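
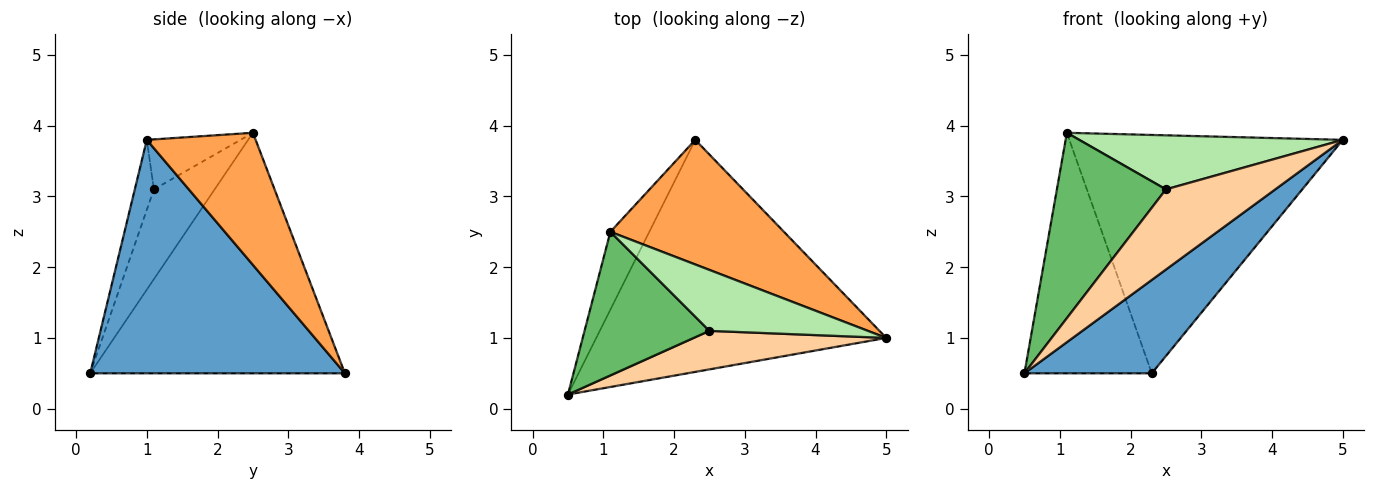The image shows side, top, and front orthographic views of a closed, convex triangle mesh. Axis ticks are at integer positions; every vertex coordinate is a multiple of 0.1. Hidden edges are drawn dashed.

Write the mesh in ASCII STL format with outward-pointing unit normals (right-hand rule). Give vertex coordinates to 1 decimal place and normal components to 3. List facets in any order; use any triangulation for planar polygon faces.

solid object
 facet normal 0.598 -0.299 -0.743
  outer loop
   vertex 2.3 3.8 0.5
   vertex 5.0 1.0 3.8
   vertex 0.5 0.2 0.5
  endloop
 endfacet
 facet normal -0.885 0.443 -0.143
  outer loop
   vertex 1.1 2.5 3.9
   vertex 2.3 3.8 0.5
   vertex 0.5 0.2 0.5
  endloop
 endfacet
 facet normal 0.333 0.836 0.437
  outer loop
   vertex 1.1 2.5 3.9
   vertex 5.0 1.0 3.8
   vertex 2.3 3.8 0.5
  endloop
 endfacet
 facet normal -0.155 -0.890 0.428
  outer loop
   vertex 2.5 1.1 3.1
   vertex 0.5 0.2 0.5
   vertex 5.0 1.0 3.8
  endloop
 endfacet
 facet normal -0.403 -0.723 0.561
  outer loop
   vertex 2.5 1.1 3.1
   vertex 1.1 2.5 3.9
   vertex 0.5 0.2 0.5
  endloop
 endfacet
 facet normal -0.230 -0.646 0.728
  outer loop
   vertex 2.5 1.1 3.1
   vertex 5.0 1.0 3.8
   vertex 1.1 2.5 3.9
  endloop
 endfacet
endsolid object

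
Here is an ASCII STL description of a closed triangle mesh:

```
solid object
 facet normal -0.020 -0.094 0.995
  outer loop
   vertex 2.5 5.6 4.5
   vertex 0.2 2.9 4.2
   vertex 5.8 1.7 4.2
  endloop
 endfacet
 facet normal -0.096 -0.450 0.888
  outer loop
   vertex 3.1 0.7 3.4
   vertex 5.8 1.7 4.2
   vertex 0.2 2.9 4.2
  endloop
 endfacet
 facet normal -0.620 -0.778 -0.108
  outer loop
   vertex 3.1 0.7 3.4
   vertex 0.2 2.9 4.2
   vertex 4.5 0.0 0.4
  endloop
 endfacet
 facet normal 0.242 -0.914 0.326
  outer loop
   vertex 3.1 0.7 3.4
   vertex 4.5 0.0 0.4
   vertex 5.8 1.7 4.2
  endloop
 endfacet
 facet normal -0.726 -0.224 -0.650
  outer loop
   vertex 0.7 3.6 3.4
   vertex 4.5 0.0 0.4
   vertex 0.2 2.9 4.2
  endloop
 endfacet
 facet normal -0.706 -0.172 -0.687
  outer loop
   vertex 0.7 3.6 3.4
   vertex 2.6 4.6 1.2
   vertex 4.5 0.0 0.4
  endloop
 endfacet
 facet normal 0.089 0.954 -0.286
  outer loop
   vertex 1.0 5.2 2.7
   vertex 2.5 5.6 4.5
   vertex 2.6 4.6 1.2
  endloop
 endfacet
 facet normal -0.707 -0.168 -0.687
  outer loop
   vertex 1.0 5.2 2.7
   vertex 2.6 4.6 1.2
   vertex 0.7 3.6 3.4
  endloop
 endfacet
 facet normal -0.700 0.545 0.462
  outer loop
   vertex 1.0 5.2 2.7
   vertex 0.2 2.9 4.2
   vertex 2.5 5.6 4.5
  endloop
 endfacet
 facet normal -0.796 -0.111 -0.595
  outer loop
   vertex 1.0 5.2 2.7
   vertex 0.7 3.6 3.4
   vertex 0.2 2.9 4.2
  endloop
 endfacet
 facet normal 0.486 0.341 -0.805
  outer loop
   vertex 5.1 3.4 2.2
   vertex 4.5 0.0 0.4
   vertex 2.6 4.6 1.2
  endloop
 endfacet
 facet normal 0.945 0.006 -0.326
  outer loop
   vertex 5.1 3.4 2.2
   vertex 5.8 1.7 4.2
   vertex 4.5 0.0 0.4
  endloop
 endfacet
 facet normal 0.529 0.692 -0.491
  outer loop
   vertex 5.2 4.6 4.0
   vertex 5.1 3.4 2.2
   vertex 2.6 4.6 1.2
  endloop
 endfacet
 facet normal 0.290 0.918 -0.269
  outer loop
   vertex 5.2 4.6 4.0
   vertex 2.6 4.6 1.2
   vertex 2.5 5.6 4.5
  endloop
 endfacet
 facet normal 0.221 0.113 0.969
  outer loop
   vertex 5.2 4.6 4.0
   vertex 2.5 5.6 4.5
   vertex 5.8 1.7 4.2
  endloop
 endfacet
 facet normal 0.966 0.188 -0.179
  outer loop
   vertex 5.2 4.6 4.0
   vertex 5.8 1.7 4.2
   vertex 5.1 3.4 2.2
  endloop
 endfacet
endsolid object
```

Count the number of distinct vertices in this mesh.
10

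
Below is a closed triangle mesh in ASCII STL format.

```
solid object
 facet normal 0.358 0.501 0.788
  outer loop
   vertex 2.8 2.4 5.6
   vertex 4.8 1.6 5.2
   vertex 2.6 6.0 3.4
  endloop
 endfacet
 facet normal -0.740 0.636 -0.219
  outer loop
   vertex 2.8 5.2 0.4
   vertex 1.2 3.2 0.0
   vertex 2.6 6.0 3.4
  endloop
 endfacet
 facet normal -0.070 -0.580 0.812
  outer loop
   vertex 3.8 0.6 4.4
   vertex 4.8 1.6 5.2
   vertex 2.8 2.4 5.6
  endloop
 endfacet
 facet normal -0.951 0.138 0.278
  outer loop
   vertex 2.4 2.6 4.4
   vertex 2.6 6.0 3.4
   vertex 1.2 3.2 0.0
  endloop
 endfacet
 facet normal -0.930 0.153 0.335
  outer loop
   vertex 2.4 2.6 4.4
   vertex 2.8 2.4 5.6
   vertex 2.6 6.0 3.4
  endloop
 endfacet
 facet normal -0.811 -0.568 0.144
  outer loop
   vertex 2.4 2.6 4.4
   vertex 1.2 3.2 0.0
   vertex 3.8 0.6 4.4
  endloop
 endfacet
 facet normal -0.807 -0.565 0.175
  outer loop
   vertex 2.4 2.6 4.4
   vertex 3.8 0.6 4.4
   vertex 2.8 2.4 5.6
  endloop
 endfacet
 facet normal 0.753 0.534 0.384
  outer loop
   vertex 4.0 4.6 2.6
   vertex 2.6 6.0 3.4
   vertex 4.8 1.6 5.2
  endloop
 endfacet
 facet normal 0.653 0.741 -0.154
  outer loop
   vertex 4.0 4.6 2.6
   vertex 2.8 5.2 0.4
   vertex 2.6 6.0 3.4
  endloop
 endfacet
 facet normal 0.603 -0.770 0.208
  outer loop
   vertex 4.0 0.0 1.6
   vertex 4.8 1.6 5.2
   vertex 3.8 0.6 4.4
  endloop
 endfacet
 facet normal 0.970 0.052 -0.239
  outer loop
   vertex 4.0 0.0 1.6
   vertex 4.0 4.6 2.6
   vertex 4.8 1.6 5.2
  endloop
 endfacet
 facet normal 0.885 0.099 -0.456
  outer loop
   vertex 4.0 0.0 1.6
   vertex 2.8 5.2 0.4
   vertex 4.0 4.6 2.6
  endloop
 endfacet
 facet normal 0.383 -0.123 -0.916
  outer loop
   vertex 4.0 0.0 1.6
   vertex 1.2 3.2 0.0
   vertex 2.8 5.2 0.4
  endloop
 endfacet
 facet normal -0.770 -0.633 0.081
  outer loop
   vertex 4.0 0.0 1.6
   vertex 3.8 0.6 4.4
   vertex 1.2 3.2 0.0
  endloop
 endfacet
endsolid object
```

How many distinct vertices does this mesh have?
9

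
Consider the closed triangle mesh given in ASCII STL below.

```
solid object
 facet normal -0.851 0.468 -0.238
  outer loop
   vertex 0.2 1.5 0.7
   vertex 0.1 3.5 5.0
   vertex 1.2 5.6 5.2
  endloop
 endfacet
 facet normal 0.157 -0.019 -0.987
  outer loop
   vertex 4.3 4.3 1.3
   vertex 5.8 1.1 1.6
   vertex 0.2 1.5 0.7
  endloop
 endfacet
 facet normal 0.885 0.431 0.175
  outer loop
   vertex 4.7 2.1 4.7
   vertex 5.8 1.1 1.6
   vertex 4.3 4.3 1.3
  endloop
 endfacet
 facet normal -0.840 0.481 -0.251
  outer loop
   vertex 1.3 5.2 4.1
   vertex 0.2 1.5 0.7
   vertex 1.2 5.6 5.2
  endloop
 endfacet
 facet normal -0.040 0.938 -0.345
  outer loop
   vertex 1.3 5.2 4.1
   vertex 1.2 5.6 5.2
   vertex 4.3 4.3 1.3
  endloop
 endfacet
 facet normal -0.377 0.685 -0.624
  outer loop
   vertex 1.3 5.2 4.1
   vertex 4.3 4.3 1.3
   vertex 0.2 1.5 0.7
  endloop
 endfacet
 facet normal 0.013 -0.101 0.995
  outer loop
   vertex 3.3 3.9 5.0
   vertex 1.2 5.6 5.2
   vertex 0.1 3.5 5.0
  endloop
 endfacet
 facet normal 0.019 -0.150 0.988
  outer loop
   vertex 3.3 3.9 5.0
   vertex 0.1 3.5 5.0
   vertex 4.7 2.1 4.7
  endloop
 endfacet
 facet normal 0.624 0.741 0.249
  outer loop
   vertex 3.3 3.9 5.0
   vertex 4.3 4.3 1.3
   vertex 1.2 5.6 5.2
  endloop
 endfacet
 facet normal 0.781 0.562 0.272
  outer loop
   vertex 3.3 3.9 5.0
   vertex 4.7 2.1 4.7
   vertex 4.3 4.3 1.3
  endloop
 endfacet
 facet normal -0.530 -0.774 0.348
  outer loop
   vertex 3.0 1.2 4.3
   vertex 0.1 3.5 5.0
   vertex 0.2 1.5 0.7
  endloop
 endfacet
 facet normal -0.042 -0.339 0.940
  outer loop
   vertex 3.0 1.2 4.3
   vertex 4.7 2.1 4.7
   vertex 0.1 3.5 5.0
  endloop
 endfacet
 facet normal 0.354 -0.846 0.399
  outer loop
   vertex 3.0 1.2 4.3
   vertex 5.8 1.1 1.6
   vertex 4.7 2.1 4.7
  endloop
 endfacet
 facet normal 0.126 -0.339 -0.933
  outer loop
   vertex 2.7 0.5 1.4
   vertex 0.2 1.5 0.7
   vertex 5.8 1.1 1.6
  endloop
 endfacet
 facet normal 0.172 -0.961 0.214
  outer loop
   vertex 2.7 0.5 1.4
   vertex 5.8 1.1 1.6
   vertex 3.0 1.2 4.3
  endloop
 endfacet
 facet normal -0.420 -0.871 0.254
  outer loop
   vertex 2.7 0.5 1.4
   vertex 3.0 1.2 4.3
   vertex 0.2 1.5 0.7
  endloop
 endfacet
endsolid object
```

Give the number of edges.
24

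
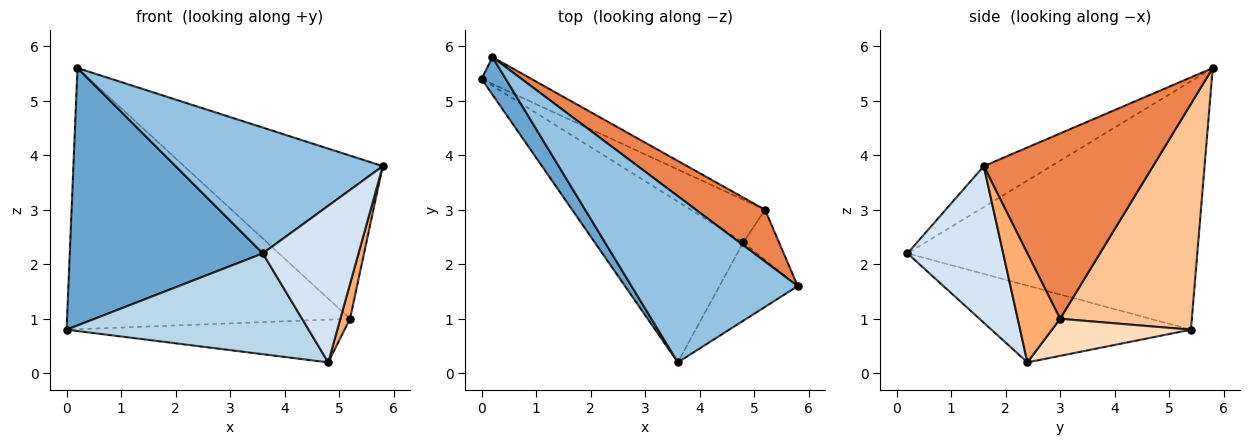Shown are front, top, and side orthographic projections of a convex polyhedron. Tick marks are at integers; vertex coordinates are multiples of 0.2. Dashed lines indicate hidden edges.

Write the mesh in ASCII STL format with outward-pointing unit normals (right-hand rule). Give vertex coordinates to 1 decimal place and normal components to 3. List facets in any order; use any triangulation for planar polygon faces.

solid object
 facet normal -0.830 -0.553 0.081
  outer loop
   vertex 0.2 5.8 5.6
   vertex 0.0 5.4 0.8
   vertex 3.6 0.2 2.2
  endloop
 endfacet
 facet normal -0.192 -0.592 0.783
  outer loop
   vertex 0.2 5.8 5.6
   vertex 3.6 0.2 2.2
   vertex 5.8 1.6 3.8
  endloop
 endfacet
 facet normal -0.401 -0.487 -0.776
  outer loop
   vertex 4.8 2.4 0.2
   vertex 3.6 0.2 2.2
   vertex 0.0 5.4 0.8
  endloop
 endfacet
 facet normal 0.667 -0.667 -0.333
  outer loop
   vertex 4.8 2.4 0.2
   vertex 5.8 1.6 3.8
   vertex 3.6 0.2 2.2
  endloop
 endfacet
 facet normal 0.630 0.740 0.235
  outer loop
   vertex 5.2 3.0 1.0
   vertex 0.2 5.8 5.6
   vertex 5.8 1.6 3.8
  endloop
 endfacet
 facet normal 0.928 -0.212 -0.305
  outer loop
   vertex 5.2 3.0 1.0
   vertex 5.8 1.6 3.8
   vertex 4.8 2.4 0.2
  endloop
 endfacet
 facet normal 0.420 0.903 -0.093
  outer loop
   vertex 5.2 3.0 1.0
   vertex 0.0 5.4 0.8
   vertex 0.2 5.8 5.6
  endloop
 endfacet
 facet normal 0.333 0.667 -0.667
  outer loop
   vertex 5.2 3.0 1.0
   vertex 4.8 2.4 0.2
   vertex 0.0 5.4 0.8
  endloop
 endfacet
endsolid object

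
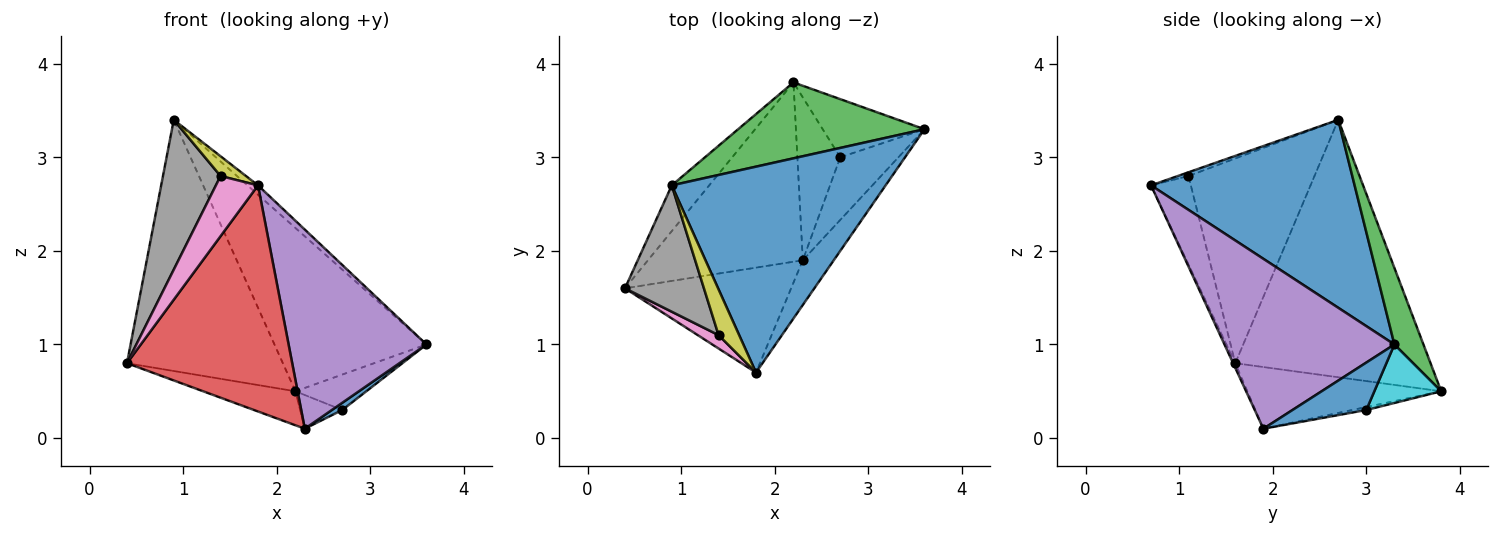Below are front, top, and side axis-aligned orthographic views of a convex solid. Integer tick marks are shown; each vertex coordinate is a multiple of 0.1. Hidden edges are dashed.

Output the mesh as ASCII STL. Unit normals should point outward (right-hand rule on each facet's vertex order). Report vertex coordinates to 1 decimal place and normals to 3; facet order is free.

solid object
 facet normal 0.660 0.034 0.751
  outer loop
   vertex 0.9 2.7 3.4
   vertex 1.8 0.7 2.7
   vertex 3.6 3.3 1.0
  endloop
 endfacet
 facet normal -0.776 0.620 -0.113
  outer loop
   vertex 2.2 3.8 0.5
   vertex 0.4 1.6 0.8
   vertex 0.9 2.7 3.4
  endloop
 endfacet
 facet normal 0.171 0.893 0.415
  outer loop
   vertex 2.2 3.8 0.5
   vertex 0.9 2.7 3.4
   vertex 3.6 3.3 1.0
  endloop
 endfacet
 facet normal -0.012 -0.907 -0.421
  outer loop
   vertex 2.3 1.9 0.1
   vertex 1.8 0.7 2.7
   vertex 0.4 1.6 0.8
  endloop
 endfacet
 facet normal 0.769 -0.624 -0.140
  outer loop
   vertex 2.3 1.9 0.1
   vertex 3.6 3.3 1.0
   vertex 1.8 0.7 2.7
  endloop
 endfacet
 facet normal -0.364 0.173 -0.915
  outer loop
   vertex 2.3 1.9 0.1
   vertex 0.4 1.6 0.8
   vertex 2.2 3.8 0.5
  endloop
 endfacet
 facet normal -0.678 -0.718 0.159
  outer loop
   vertex 1.4 1.1 2.8
   vertex 0.4 1.6 0.8
   vertex 1.8 0.7 2.7
  endloop
 endfacet
 facet normal -0.858 -0.392 0.331
  outer loop
   vertex 1.4 1.1 2.8
   vertex 0.9 2.7 3.4
   vertex 0.4 1.6 0.8
  endloop
 endfacet
 facet normal -0.165 -0.391 0.906
  outer loop
   vertex 1.4 1.1 2.8
   vertex 1.8 0.7 2.7
   vertex 0.9 2.7 3.4
  endloop
 endfacet
 facet normal 0.441 0.467 -0.767
  outer loop
   vertex 2.7 3.0 0.3
   vertex 2.2 3.8 0.5
   vertex 3.6 3.3 1.0
  endloop
 endfacet
 facet normal 0.630 -0.089 -0.772
  outer loop
   vertex 2.7 3.0 0.3
   vertex 3.6 3.3 1.0
   vertex 2.3 1.9 0.1
  endloop
 endfacet
 facet normal -0.067 0.202 -0.977
  outer loop
   vertex 2.7 3.0 0.3
   vertex 2.3 1.9 0.1
   vertex 2.2 3.8 0.5
  endloop
 endfacet
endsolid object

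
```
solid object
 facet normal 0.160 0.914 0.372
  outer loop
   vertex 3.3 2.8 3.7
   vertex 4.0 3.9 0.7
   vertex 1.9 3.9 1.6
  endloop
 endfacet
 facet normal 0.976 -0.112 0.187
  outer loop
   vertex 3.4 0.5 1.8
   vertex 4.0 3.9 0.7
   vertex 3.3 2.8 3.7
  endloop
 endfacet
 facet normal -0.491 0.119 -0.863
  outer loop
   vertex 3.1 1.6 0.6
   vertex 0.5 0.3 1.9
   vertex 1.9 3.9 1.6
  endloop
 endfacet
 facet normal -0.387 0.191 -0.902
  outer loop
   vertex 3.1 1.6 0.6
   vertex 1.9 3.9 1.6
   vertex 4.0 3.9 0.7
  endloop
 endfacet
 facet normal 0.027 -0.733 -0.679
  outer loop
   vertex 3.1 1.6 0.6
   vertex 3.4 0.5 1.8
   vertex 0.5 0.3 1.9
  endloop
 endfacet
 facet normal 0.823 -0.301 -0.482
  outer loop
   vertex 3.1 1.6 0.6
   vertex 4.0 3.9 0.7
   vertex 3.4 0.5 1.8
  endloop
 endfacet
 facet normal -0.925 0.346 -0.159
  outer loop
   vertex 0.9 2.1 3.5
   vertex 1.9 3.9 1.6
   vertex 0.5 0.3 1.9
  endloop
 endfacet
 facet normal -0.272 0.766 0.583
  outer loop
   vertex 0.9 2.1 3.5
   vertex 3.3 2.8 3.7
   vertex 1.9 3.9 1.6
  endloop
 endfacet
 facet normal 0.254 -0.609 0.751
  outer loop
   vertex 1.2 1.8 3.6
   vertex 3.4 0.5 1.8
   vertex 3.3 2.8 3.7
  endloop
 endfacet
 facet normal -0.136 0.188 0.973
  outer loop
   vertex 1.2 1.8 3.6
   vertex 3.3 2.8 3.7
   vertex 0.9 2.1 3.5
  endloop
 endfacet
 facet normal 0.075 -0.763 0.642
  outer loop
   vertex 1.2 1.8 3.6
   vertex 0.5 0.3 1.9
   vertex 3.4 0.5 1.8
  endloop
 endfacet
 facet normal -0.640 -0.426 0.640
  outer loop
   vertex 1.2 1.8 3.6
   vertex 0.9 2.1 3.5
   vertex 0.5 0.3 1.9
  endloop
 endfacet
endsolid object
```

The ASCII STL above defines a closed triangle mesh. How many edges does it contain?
18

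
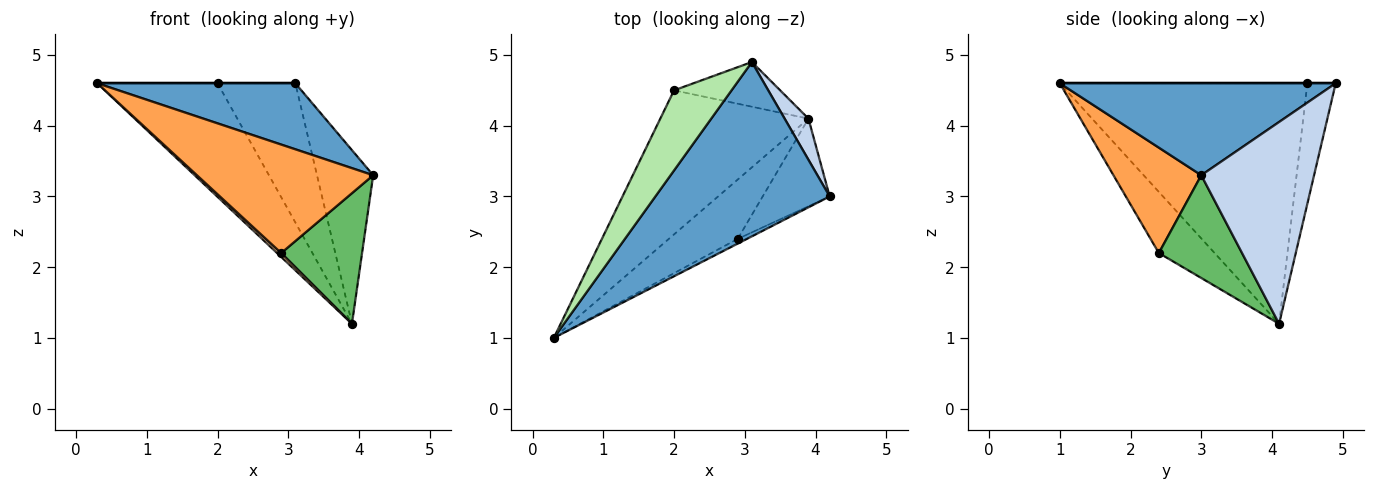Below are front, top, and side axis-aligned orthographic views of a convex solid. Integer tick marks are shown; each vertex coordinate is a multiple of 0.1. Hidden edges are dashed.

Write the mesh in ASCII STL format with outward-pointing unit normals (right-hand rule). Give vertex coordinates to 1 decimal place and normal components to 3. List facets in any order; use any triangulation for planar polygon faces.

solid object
 facet normal 0.442 -0.318 0.839
  outer loop
   vertex 3.1 4.9 4.6
   vertex 0.3 1.0 4.6
   vertex 4.2 3.0 3.3
  endloop
 endfacet
 facet normal 0.890 0.443 0.105
  outer loop
   vertex 3.9 4.1 1.2
   vertex 3.1 4.9 4.6
   vertex 4.2 3.0 3.3
  endloop
 endfacet
 facet normal 0.446 -0.894 -0.039
  outer loop
   vertex 2.9 2.4 2.2
   vertex 4.2 3.0 3.3
   vertex 0.3 1.0 4.6
  endloop
 endfacet
 facet normal -0.663 -0.049 -0.747
  outer loop
   vertex 2.9 2.4 2.2
   vertex 0.3 1.0 4.6
   vertex 3.9 4.1 1.2
  endloop
 endfacet
 facet normal 0.650 -0.631 -0.423
  outer loop
   vertex 2.9 2.4 2.2
   vertex 3.9 4.1 1.2
   vertex 4.2 3.0 3.3
  endloop
 endfacet
 facet normal 0.000 0.000 1.000
  outer loop
   vertex 2.0 4.5 4.6
   vertex 0.3 1.0 4.6
   vertex 3.1 4.9 4.6
  endloop
 endfacet
 facet normal -0.787 0.382 -0.485
  outer loop
   vertex 2.0 4.5 4.6
   vertex 3.9 4.1 1.2
   vertex 0.3 1.0 4.6
  endloop
 endfacet
 facet normal -0.327 0.900 -0.289
  outer loop
   vertex 2.0 4.5 4.6
   vertex 3.1 4.9 4.6
   vertex 3.9 4.1 1.2
  endloop
 endfacet
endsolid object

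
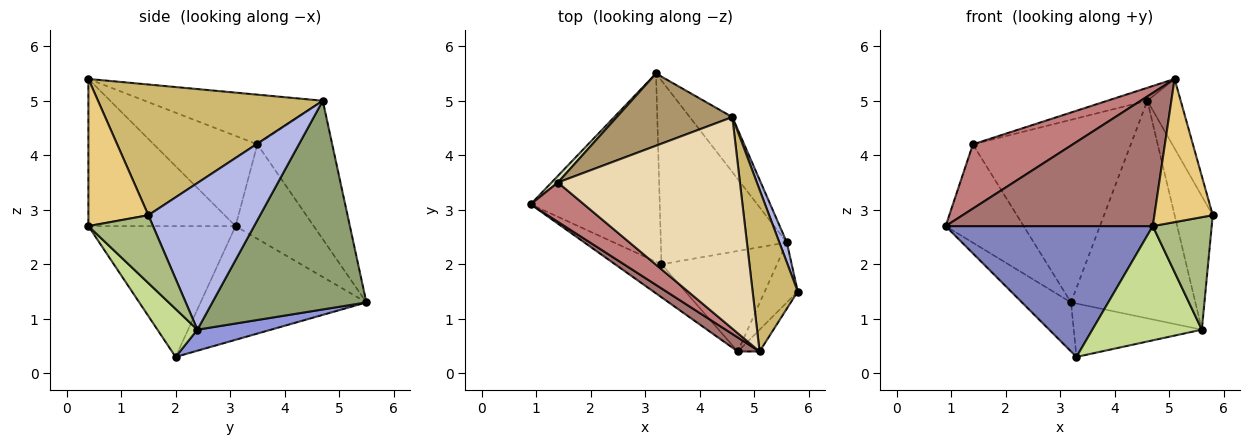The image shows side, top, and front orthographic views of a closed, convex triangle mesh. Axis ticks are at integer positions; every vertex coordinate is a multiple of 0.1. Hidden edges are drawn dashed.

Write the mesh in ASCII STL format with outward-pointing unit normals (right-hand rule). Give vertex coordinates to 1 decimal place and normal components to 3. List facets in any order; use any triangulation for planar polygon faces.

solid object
 facet normal -0.649 0.192 -0.737
  outer loop
   vertex 3.3 2.0 0.3
   vertex 0.9 3.1 2.7
   vertex 3.2 5.5 1.3
  endloop
 endfacet
 facet normal -0.567 -0.798 -0.201
  outer loop
   vertex 4.7 0.4 2.7
   vertex 0.9 3.1 2.7
   vertex 3.3 2.0 0.3
  endloop
 endfacet
 facet normal 0.158 0.275 -0.948
  outer loop
   vertex 5.6 2.4 0.8
   vertex 3.3 2.0 0.3
   vertex 3.2 5.5 1.3
  endloop
 endfacet
 facet normal 0.945 0.323 0.048
  outer loop
   vertex 5.6 2.4 0.8
   vertex 4.6 4.7 5.0
   vertex 5.8 1.5 2.9
  endloop
 endfacet
 facet normal 0.769 0.620 -0.157
  outer loop
   vertex 5.6 2.4 0.8
   vertex 3.2 5.5 1.3
   vertex 4.6 4.7 5.0
  endloop
 endfacet
 facet normal 0.696 -0.634 -0.338
  outer loop
   vertex 5.6 2.4 0.8
   vertex 5.8 1.5 2.9
   vertex 4.7 0.4 2.7
  endloop
 endfacet
 facet normal 0.264 -0.724 -0.637
  outer loop
   vertex 5.6 2.4 0.8
   vertex 4.7 0.4 2.7
   vertex 3.3 2.0 0.3
  endloop
 endfacet
 facet normal -0.707 0.705 0.048
  outer loop
   vertex 1.4 3.5 4.2
   vertex 3.2 5.5 1.3
   vertex 0.9 3.1 2.7
  endloop
 endfacet
 facet normal -0.403 0.851 0.337
  outer loop
   vertex 1.4 3.5 4.2
   vertex 4.6 4.7 5.0
   vertex 3.2 5.5 1.3
  endloop
 endfacet
 facet normal 0.936 0.139 0.323
  outer loop
   vertex 5.1 0.4 5.4
   vertex 5.8 1.5 2.9
   vertex 4.6 4.7 5.0
  endloop
 endfacet
 facet normal 0.713 -0.693 -0.106
  outer loop
   vertex 5.1 0.4 5.4
   vertex 4.7 0.4 2.7
   vertex 5.8 1.5 2.9
  endloop
 endfacet
 facet normal -0.263 0.059 0.963
  outer loop
   vertex 5.1 0.4 5.4
   vertex 4.6 4.7 5.0
   vertex 1.4 3.5 4.2
  endloop
 endfacet
 facet normal -0.577 -0.812 0.085
  outer loop
   vertex 5.1 0.4 5.4
   vertex 0.9 3.1 2.7
   vertex 4.7 0.4 2.7
  endloop
 endfacet
 facet normal -0.662 -0.639 0.391
  outer loop
   vertex 5.1 0.4 5.4
   vertex 1.4 3.5 4.2
   vertex 0.9 3.1 2.7
  endloop
 endfacet
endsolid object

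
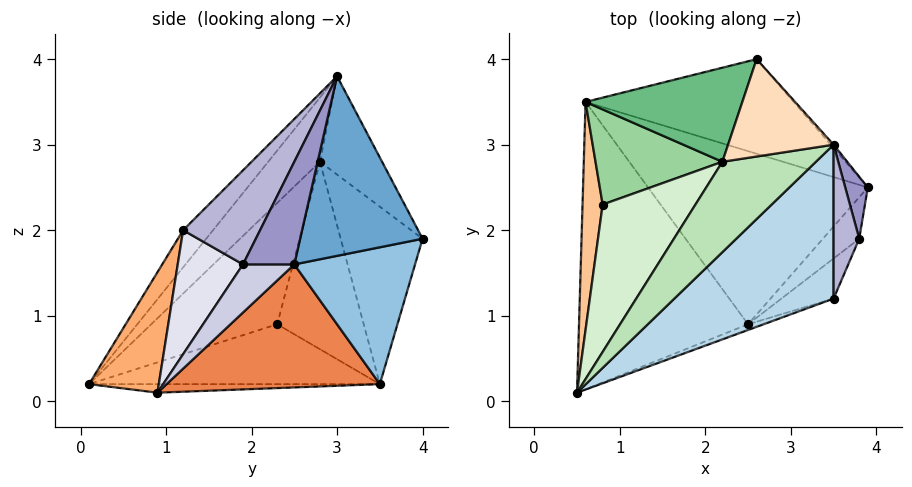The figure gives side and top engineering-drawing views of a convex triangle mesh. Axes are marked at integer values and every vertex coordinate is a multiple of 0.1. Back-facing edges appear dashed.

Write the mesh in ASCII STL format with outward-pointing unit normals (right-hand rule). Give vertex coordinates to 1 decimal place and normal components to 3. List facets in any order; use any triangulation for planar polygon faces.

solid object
 facet normal 0.754 0.656 -0.012
  outer loop
   vertex 3.5 3.0 3.8
   vertex 3.9 2.5 1.6
   vertex 2.6 4.0 1.9
  endloop
 endfacet
 facet normal 0.462 0.541 -0.703
  outer loop
   vertex 0.6 3.5 0.2
   vertex 2.6 4.0 1.9
   vertex 3.9 2.5 1.6
  endloop
 endfacet
 facet normal -0.163 -0.698 0.698
  outer loop
   vertex 3.5 1.2 2.0
   vertex 3.5 3.0 3.8
   vertex 0.5 0.1 0.2
  endloop
 endfacet
 facet normal -0.051 0.001 -0.999
  outer loop
   vertex 2.5 0.9 0.1
   vertex 0.5 0.1 0.2
   vertex 0.6 3.5 0.2
  endloop
 endfacet
 facet normal 0.455 0.364 -0.813
  outer loop
   vertex 2.5 0.9 0.1
   vertex 0.6 3.5 0.2
   vertex 3.9 2.5 1.6
  endloop
 endfacet
 facet normal 0.369 -0.928 -0.048
  outer loop
   vertex 2.5 0.9 0.1
   vertex 3.5 1.2 2.0
   vertex 0.5 0.1 0.2
  endloop
 endfacet
 facet normal -0.948 0.028 0.318
  outer loop
   vertex 0.8 2.3 0.9
   vertex 0.6 3.5 0.2
   vertex 0.5 0.1 0.2
  endloop
 endfacet
 facet normal -0.539 0.613 0.578
  outer loop
   vertex 2.2 2.8 2.8
   vertex 3.5 3.0 3.8
   vertex 2.6 4.0 1.9
  endloop
 endfacet
 facet normal -0.601 0.598 0.531
  outer loop
   vertex 2.2 2.8 2.8
   vertex 2.6 4.0 1.9
   vertex 0.6 3.5 0.2
  endloop
 endfacet
 facet normal -0.814 0.186 0.551
  outer loop
   vertex 2.2 2.8 2.8
   vertex 0.6 3.5 0.2
   vertex 0.8 2.3 0.9
  endloop
 endfacet
 facet normal -0.519 -0.400 0.755
  outer loop
   vertex 2.2 2.8 2.8
   vertex 0.5 0.1 0.2
   vertex 3.5 3.0 3.8
  endloop
 endfacet
 facet normal -0.791 -0.085 0.605
  outer loop
   vertex 2.2 2.8 2.8
   vertex 0.8 2.3 0.9
   vertex 0.5 0.1 0.2
  endloop
 endfacet
 facet normal 0.964 -0.161 0.212
  outer loop
   vertex 3.8 1.9 1.6
   vertex 3.9 2.5 1.6
   vertex 3.5 3.0 3.8
  endloop
 endfacet
 facet normal 0.933 -0.254 0.254
  outer loop
   vertex 3.8 1.9 1.6
   vertex 3.5 3.0 3.8
   vertex 3.5 1.2 2.0
  endloop
 endfacet
 facet normal 0.791 -0.132 -0.598
  outer loop
   vertex 3.8 1.9 1.6
   vertex 2.5 0.9 0.1
   vertex 3.9 2.5 1.6
  endloop
 endfacet
 facet normal 0.785 -0.525 -0.330
  outer loop
   vertex 3.8 1.9 1.6
   vertex 3.5 1.2 2.0
   vertex 2.5 0.9 0.1
  endloop
 endfacet
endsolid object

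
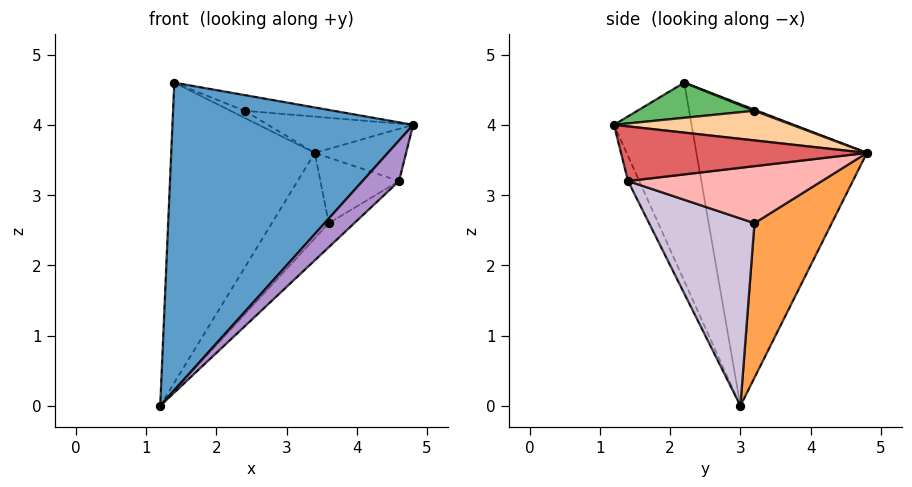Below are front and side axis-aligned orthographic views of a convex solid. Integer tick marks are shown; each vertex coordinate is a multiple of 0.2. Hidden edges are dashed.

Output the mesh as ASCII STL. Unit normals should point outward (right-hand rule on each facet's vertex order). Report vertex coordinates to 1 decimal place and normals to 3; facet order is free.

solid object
 facet normal -0.303 -0.941 -0.150
  outer loop
   vertex 1.4 2.2 4.6
   vertex 1.2 3.0 0.0
   vertex 4.8 1.2 4.0
  endloop
 endfacet
 facet normal -0.757 0.638 0.144
  outer loop
   vertex 1.4 2.2 4.6
   vertex 3.4 4.8 3.6
   vertex 1.2 3.0 0.0
  endloop
 endfacet
 facet normal 0.632 0.466 -0.619
  outer loop
   vertex 3.6 3.2 2.6
   vertex 1.2 3.0 0.0
   vertex 3.4 4.8 3.6
  endloop
 endfacet
 facet normal 0.247 0.201 0.948
  outer loop
   vertex 2.4 3.2 4.2
   vertex 4.8 1.2 4.0
   vertex 3.4 4.8 3.6
  endloop
 endfacet
 facet normal 0.219 0.166 0.962
  outer loop
   vertex 2.4 3.2 4.2
   vertex 1.4 2.2 4.6
   vertex 4.8 1.2 4.0
  endloop
 endfacet
 facet normal 0.063 0.316 0.947
  outer loop
   vertex 2.4 3.2 4.2
   vertex 3.4 4.8 3.6
   vertex 1.4 2.2 4.6
  endloop
 endfacet
 facet normal 0.927 0.344 -0.146
  outer loop
   vertex 4.6 1.4 3.2
   vertex 3.4 4.8 3.6
   vertex 4.8 1.2 4.0
  endloop
 endfacet
 facet normal 0.855 0.347 -0.384
  outer loop
   vertex 4.6 1.4 3.2
   vertex 3.6 3.2 2.6
   vertex 3.4 4.8 3.6
  endloop
 endfacet
 facet normal -0.290 -0.943 -0.163
  outer loop
   vertex 4.6 1.4 3.2
   vertex 4.8 1.2 4.0
   vertex 1.2 3.0 0.0
  endloop
 endfacet
 facet normal 0.717 0.173 -0.675
  outer loop
   vertex 4.6 1.4 3.2
   vertex 1.2 3.0 0.0
   vertex 3.6 3.2 2.6
  endloop
 endfacet
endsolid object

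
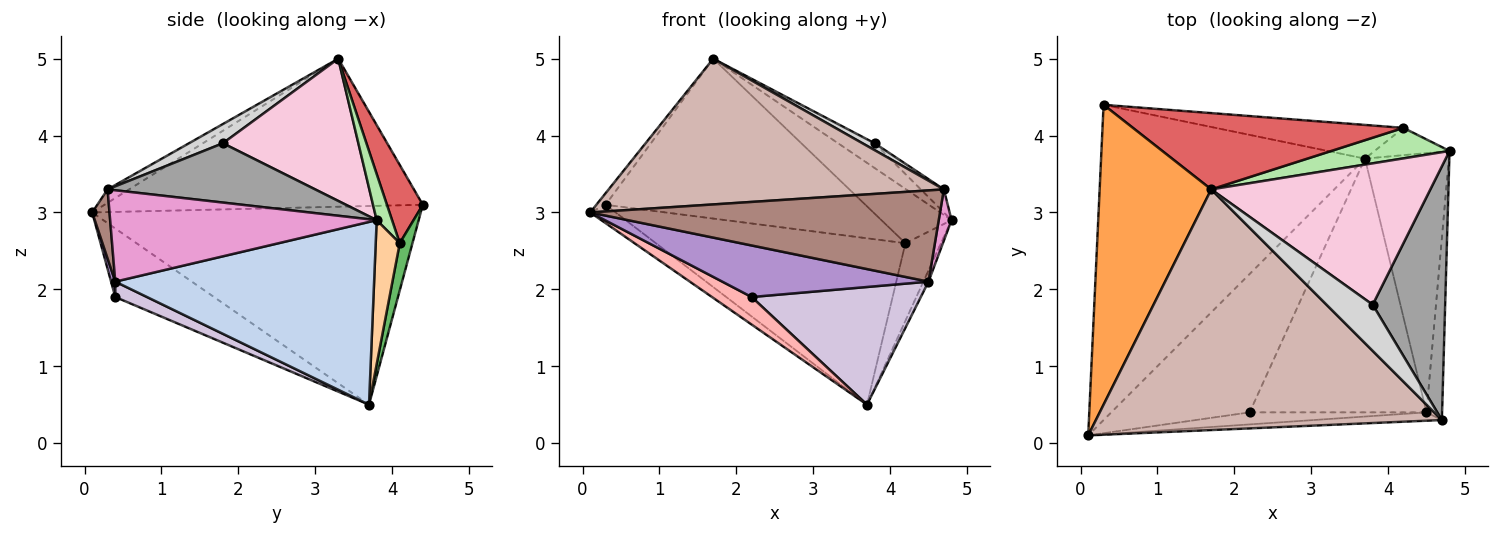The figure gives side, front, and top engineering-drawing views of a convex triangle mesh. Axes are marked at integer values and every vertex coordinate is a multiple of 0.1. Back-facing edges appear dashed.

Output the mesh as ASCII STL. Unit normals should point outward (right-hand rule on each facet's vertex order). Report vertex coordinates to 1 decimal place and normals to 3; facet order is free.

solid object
 facet normal -0.601 0.047 -0.798
  outer loop
   vertex 3.7 3.7 0.5
   vertex 0.1 0.1 3.0
   vertex 0.3 4.4 3.1
  endloop
 endfacet
 facet normal 0.909 0.018 -0.417
  outer loop
   vertex 4.5 0.4 2.1
   vertex 3.7 3.7 0.5
   vertex 4.8 3.8 2.9
  endloop
 endfacet
 facet normal -0.798 0.023 0.602
  outer loop
   vertex 1.7 3.3 5.0
   vertex 0.3 4.4 3.1
   vertex 0.1 0.1 3.0
  endloop
 endfacet
 facet normal 0.538 0.796 -0.280
  outer loop
   vertex 4.2 4.1 2.6
   vertex 4.8 3.8 2.9
   vertex 3.7 3.7 0.5
  endloop
 endfacet
 facet normal 0.050 0.979 -0.198
  outer loop
   vertex 4.2 4.1 2.6
   vertex 3.7 3.7 0.5
   vertex 0.3 4.4 3.1
  endloop
 endfacet
 facet normal 0.188 0.856 0.481
  outer loop
   vertex 4.2 4.1 2.6
   vertex 1.7 3.3 5.0
   vertex 4.8 3.8 2.9
  endloop
 endfacet
 facet normal 0.124 0.896 0.427
  outer loop
   vertex 4.2 4.1 2.6
   vertex 0.3 4.4 3.1
   vertex 1.7 3.3 5.0
  endloop
 endfacet
 facet normal -0.437 -0.176 -0.882
  outer loop
   vertex 2.2 0.4 1.9
   vertex 0.1 0.1 3.0
   vertex 3.7 3.7 0.5
  endloop
 endfacet
 facet normal 0.020 -0.974 -0.228
  outer loop
   vertex 2.2 0.4 1.9
   vertex 4.5 0.4 2.1
   vertex 0.1 0.1 3.0
  endloop
 endfacet
 facet normal 0.079 -0.419 -0.904
  outer loop
   vertex 2.2 0.4 1.9
   vertex 3.7 3.7 0.5
   vertex 4.5 0.4 2.1
  endloop
 endfacet
 facet normal 0.049 -0.995 -0.091
  outer loop
   vertex 4.7 0.3 3.3
   vertex 0.1 0.1 3.0
   vertex 4.5 0.4 2.1
  endloop
 endfacet
 facet normal -0.033 -0.518 0.855
  outer loop
   vertex 4.7 0.3 3.3
   vertex 1.7 3.3 5.0
   vertex 0.1 0.1 3.0
  endloop
 endfacet
 facet normal 0.985 -0.047 -0.168
  outer loop
   vertex 4.7 0.3 3.3
   vertex 4.5 0.4 2.1
   vertex 4.8 3.8 2.9
  endloop
 endfacet
 facet normal 0.539 0.146 0.830
  outer loop
   vertex 3.8 1.8 3.9
   vertex 4.8 3.8 2.9
   vertex 1.7 3.3 5.0
  endloop
 endfacet
 facet normal 0.632 0.070 0.772
  outer loop
   vertex 3.8 1.8 3.9
   vertex 4.7 0.3 3.3
   vertex 4.8 3.8 2.9
  endloop
 endfacet
 facet normal 0.381 -0.137 0.914
  outer loop
   vertex 3.8 1.8 3.9
   vertex 1.7 3.3 5.0
   vertex 4.7 0.3 3.3
  endloop
 endfacet
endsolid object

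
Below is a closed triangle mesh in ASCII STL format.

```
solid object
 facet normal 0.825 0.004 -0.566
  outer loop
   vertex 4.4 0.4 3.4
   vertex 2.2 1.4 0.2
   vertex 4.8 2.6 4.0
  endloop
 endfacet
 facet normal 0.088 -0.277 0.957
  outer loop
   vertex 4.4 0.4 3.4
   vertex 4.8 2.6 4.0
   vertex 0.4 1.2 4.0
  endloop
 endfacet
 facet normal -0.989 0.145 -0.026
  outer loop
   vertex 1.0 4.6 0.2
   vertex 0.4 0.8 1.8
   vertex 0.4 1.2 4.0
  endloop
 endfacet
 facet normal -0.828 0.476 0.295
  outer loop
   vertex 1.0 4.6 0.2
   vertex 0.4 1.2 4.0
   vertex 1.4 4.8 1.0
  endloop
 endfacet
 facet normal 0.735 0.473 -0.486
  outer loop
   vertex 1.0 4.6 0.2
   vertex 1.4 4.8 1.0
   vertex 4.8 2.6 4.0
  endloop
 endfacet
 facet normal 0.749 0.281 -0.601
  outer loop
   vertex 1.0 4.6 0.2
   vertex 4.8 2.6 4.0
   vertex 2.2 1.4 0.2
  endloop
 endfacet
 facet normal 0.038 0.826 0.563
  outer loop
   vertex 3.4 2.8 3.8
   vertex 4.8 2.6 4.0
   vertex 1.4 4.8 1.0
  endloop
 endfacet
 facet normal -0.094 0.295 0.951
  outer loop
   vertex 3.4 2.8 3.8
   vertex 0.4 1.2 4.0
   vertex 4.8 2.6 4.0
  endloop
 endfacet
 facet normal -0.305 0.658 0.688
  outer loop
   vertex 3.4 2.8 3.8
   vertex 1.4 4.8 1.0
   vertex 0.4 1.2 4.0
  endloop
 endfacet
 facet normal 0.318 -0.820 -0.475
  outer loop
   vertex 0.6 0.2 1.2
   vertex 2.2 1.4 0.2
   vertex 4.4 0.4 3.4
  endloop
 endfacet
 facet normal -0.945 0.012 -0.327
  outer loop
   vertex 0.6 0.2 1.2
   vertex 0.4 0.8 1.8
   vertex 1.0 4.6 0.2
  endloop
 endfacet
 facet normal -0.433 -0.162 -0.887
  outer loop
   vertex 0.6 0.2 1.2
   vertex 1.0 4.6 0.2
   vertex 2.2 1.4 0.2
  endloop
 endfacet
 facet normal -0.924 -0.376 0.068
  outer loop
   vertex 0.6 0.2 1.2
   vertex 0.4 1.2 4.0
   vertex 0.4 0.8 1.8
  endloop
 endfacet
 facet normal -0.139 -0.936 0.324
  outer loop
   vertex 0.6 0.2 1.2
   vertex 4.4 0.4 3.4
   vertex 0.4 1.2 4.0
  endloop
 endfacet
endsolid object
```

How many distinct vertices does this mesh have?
9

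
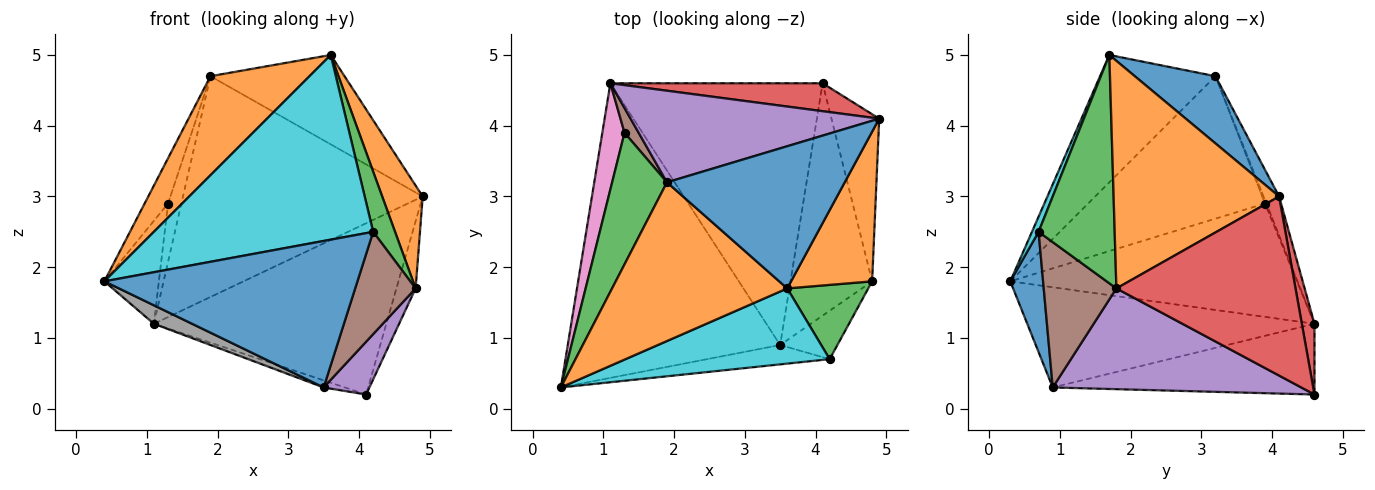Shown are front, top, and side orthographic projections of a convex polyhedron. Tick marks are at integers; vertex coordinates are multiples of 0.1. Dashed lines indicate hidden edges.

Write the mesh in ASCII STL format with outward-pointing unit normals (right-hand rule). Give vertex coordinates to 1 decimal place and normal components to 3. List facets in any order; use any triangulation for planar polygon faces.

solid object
 facet normal 0.305 0.507 0.806
  outer loop
   vertex 1.9 3.2 4.7
   vertex 3.6 1.7 5.0
   vertex 4.9 4.1 3.0
  endloop
 endfacet
 facet normal -0.525 -0.451 0.722
  outer loop
   vertex 1.9 3.2 4.7
   vertex 0.4 0.3 1.8
   vertex 3.6 1.7 5.0
  endloop
 endfacet
 facet normal -0.926 0.123 0.356
  outer loop
   vertex 1.9 3.2 4.7
   vertex 1.3 3.9 2.9
   vertex 0.4 0.3 1.8
  endloop
 endfacet
 facet normal 0.054 0.986 0.161
  outer loop
   vertex 1.1 4.6 1.2
   vertex 4.9 4.1 3.0
   vertex 4.1 4.6 0.2
  endloop
 endfacet
 facet normal -0.060 0.922 0.382
  outer loop
   vertex 1.1 4.6 1.2
   vertex 1.9 3.2 4.7
   vertex 4.9 4.1 3.0
  endloop
 endfacet
 facet normal -0.097 0.916 0.389
  outer loop
   vertex 1.1 4.6 1.2
   vertex 1.3 3.9 2.9
   vertex 1.9 3.2 4.7
  endloop
 endfacet
 facet normal -0.965 0.183 0.189
  outer loop
   vertex 1.1 4.6 1.2
   vertex 0.4 0.3 1.8
   vertex 1.3 3.9 2.9
  endloop
 endfacet
 facet normal -0.426 -0.057 -0.903
  outer loop
   vertex 1.1 4.6 1.2
   vertex 3.5 0.9 0.3
   vertex 0.4 0.3 1.8
  endloop
 endfacet
 facet normal -0.316 0.026 -0.948
  outer loop
   vertex 1.1 4.6 1.2
   vertex 4.1 4.6 0.2
   vertex 3.5 0.9 0.3
  endloop
 endfacet
 facet normal 0.028 -0.926 0.377
  outer loop
   vertex 4.2 0.7 2.5
   vertex 3.6 1.7 5.0
   vertex 0.4 0.3 1.8
  endloop
 endfacet
 facet normal 0.127 -0.983 -0.130
  outer loop
   vertex 4.2 0.7 2.5
   vertex 0.4 0.3 1.8
   vertex 3.5 0.9 0.3
  endloop
 endfacet
 facet normal 0.918 -0.225 0.327
  outer loop
   vertex 4.8 1.8 1.7
   vertex 4.9 4.1 3.0
   vertex 3.6 1.7 5.0
  endloop
 endfacet
 facet normal 0.910 -0.261 0.323
  outer loop
   vertex 4.8 1.8 1.7
   vertex 3.6 1.7 5.0
   vertex 4.2 0.7 2.5
  endloop
 endfacet
 facet normal 0.961 0.103 -0.256
  outer loop
   vertex 4.8 1.8 1.7
   vertex 4.1 4.6 0.2
   vertex 4.9 4.1 3.0
  endloop
 endfacet
 facet normal 0.769 -0.142 -0.623
  outer loop
   vertex 4.8 1.8 1.7
   vertex 3.5 0.9 0.3
   vertex 4.1 4.6 0.2
  endloop
 endfacet
 facet normal 0.736 -0.612 -0.290
  outer loop
   vertex 4.8 1.8 1.7
   vertex 4.2 0.7 2.5
   vertex 3.5 0.9 0.3
  endloop
 endfacet
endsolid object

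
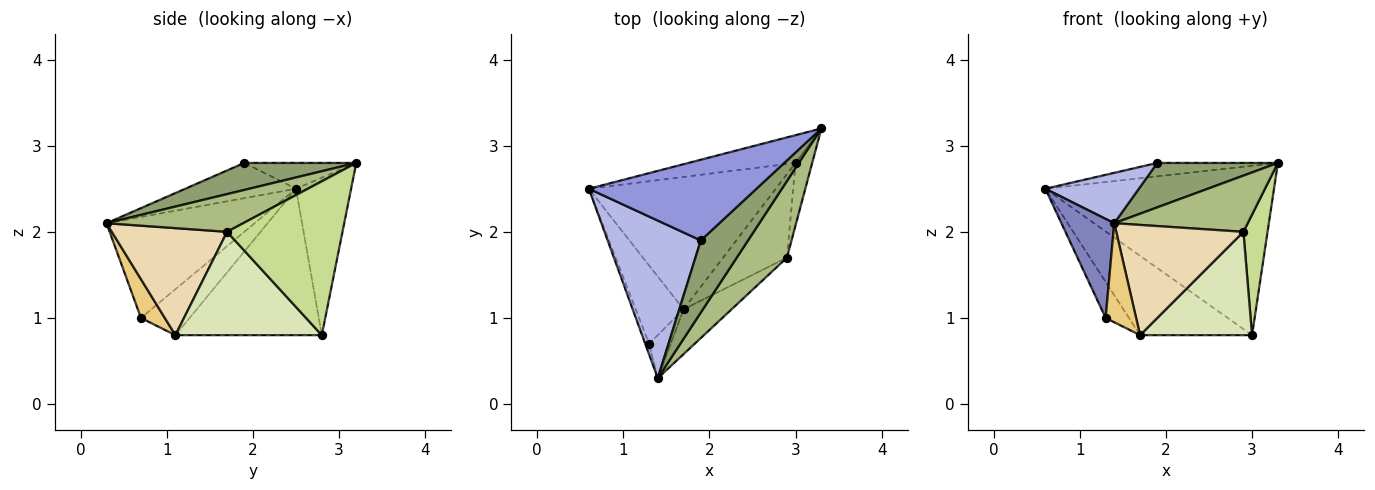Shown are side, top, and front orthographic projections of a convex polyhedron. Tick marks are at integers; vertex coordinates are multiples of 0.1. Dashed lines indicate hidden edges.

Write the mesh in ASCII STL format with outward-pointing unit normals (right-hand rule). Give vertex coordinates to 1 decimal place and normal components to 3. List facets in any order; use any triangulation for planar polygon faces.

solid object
 facet normal -0.231 0.960 -0.157
  outer loop
   vertex 3.0 2.8 0.8
   vertex 0.6 2.5 2.5
   vertex 3.3 3.2 2.8
  endloop
 endfacet
 facet normal -0.941 -0.336 -0.036
  outer loop
   vertex 1.3 0.7 1.0
   vertex 1.4 0.3 2.1
   vertex 0.6 2.5 2.5
  endloop
 endfacet
 facet normal -0.150 0.162 0.975
  outer loop
   vertex 1.9 1.9 2.8
   vertex 3.3 3.2 2.8
   vertex 0.6 2.5 2.5
  endloop
 endfacet
 facet normal -0.339 -0.286 0.896
  outer loop
   vertex 1.9 1.9 2.8
   vertex 0.6 2.5 2.5
   vertex 1.4 0.3 2.1
  endloop
 endfacet
 facet normal 0.438 -0.472 0.765
  outer loop
   vertex 1.9 1.9 2.8
   vertex 1.4 0.3 2.1
   vertex 3.3 3.2 2.8
  endloop
 endfacet
 facet normal 0.518 -0.506 0.690
  outer loop
   vertex 2.9 1.7 2.0
   vertex 3.3 3.2 2.8
   vertex 1.4 0.3 2.1
  endloop
 endfacet
 facet normal 0.973 -0.203 -0.105
  outer loop
   vertex 2.9 1.7 2.0
   vertex 3.0 2.8 0.8
   vertex 3.3 3.2 2.8
  endloop
 endfacet
 facet normal 0.713 -0.545 -0.440
  outer loop
   vertex 1.7 1.1 0.8
   vertex 3.0 2.8 0.8
   vertex 2.9 1.7 2.0
  endloop
 endfacet
 facet normal -0.558 0.426 -0.712
  outer loop
   vertex 1.7 1.1 0.8
   vertex 0.6 2.5 2.5
   vertex 3.0 2.8 0.8
  endloop
 endfacet
 facet normal -0.657 0.315 -0.685
  outer loop
   vertex 1.7 1.1 0.8
   vertex 1.3 0.7 1.0
   vertex 0.6 2.5 2.5
  endloop
 endfacet
 facet normal 0.583 -0.745 -0.324
  outer loop
   vertex 1.7 1.1 0.8
   vertex 1.4 0.3 2.1
   vertex 1.3 0.7 1.0
  endloop
 endfacet
 facet normal 0.643 -0.710 -0.288
  outer loop
   vertex 1.7 1.1 0.8
   vertex 2.9 1.7 2.0
   vertex 1.4 0.3 2.1
  endloop
 endfacet
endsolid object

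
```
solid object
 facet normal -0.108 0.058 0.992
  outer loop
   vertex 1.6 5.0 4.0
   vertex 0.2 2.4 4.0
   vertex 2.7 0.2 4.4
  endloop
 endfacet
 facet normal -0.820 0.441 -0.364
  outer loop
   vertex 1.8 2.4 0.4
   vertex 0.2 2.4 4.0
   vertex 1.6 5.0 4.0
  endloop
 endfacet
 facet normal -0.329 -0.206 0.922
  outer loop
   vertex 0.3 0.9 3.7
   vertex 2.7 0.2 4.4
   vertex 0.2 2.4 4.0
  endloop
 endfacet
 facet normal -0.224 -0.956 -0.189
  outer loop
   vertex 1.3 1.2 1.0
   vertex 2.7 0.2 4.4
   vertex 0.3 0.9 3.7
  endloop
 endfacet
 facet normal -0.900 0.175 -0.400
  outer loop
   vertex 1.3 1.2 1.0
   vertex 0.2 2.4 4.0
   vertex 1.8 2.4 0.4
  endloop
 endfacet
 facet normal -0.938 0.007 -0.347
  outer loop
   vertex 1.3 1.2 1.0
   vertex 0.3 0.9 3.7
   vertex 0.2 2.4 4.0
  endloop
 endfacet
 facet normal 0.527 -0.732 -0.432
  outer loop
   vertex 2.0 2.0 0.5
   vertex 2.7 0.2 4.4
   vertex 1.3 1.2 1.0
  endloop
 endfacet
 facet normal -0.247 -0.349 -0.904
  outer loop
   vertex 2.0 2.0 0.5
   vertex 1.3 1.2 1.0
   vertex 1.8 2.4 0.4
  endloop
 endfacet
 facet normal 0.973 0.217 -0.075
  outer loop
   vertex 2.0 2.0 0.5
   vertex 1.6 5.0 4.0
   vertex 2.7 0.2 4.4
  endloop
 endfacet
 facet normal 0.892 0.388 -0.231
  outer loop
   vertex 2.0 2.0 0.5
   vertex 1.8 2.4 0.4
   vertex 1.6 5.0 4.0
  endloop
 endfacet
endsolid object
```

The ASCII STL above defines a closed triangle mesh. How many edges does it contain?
15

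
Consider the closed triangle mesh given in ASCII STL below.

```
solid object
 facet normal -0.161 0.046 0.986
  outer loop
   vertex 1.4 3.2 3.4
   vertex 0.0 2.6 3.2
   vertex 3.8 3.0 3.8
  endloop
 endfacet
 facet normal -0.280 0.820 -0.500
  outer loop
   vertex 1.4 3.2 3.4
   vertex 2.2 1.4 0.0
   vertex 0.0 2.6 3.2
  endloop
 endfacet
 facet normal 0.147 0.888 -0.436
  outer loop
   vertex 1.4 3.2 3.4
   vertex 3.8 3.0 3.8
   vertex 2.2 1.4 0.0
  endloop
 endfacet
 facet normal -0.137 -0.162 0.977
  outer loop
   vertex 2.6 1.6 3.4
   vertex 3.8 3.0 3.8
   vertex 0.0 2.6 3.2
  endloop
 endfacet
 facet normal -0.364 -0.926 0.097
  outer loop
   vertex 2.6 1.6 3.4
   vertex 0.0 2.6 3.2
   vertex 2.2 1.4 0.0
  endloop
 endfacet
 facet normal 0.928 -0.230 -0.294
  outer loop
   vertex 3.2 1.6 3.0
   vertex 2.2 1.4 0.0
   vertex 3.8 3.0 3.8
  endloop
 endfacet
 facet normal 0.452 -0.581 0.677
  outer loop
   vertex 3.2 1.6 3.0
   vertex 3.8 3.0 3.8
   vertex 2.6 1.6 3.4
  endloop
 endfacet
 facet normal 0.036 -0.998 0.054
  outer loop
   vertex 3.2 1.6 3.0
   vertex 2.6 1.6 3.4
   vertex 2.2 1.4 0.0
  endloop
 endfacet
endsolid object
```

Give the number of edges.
12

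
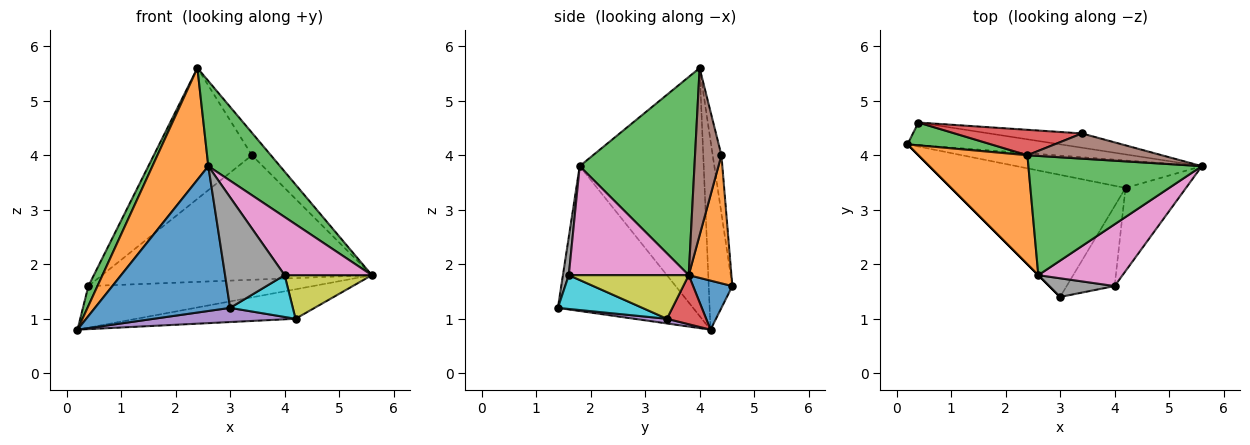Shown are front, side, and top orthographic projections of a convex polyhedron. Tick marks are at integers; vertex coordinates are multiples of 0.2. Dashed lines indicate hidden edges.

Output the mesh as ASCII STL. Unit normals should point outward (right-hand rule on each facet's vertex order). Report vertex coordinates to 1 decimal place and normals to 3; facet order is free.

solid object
 facet normal -0.707 -0.707 0.000
  outer loop
   vertex 2.6 1.8 3.8
   vertex 0.2 4.2 0.8
   vertex 3.0 1.4 1.2
  endloop
 endfacet
 facet normal -0.846 -0.381 0.372
  outer loop
   vertex 2.6 1.8 3.8
   vertex 2.4 4.0 5.6
   vertex 0.2 4.2 0.8
  endloop
 endfacet
 facet normal 0.681 -0.426 0.596
  outer loop
   vertex 2.6 1.8 3.8
   vertex 5.6 3.8 1.8
   vertex 2.4 4.0 5.6
  endloop
 endfacet
 facet normal 0.178 0.720 -0.671
  outer loop
   vertex 4.2 3.4 1.0
   vertex 0.2 4.2 0.8
   vertex 5.6 3.8 1.8
  endloop
 endfacet
 facet normal 0.027 -0.115 -0.993
  outer loop
   vertex 4.2 3.4 1.0
   vertex 3.0 1.4 1.2
   vertex 0.2 4.2 0.8
  endloop
 endfacet
 facet normal 0.680 0.488 0.547
  outer loop
   vertex 3.4 4.4 4.0
   vertex 2.4 4.0 5.6
   vertex 5.6 3.8 1.8
  endloop
 endfacet
 facet normal 0.686 -0.499 0.530
  outer loop
   vertex 4.0 1.6 1.8
   vertex 5.6 3.8 1.8
   vertex 2.6 1.8 3.8
  endloop
 endfacet
 facet normal 0.097 -0.981 0.166
  outer loop
   vertex 4.0 1.6 1.8
   vertex 2.6 1.8 3.8
   vertex 3.0 1.4 1.2
  endloop
 endfacet
 facet normal 0.538 -0.391 -0.746
  outer loop
   vertex 4.0 1.6 1.8
   vertex 4.2 3.4 1.0
   vertex 5.6 3.8 1.8
  endloop
 endfacet
 facet normal 0.530 -0.393 -0.752
  outer loop
   vertex 4.0 1.6 1.8
   vertex 3.0 1.4 1.2
   vertex 4.2 3.4 1.0
  endloop
 endfacet
 facet normal 0.152 0.868 -0.472
  outer loop
   vertex 0.4 4.6 1.6
   vertex 5.6 3.8 1.8
   vertex 0.2 4.2 0.8
  endloop
 endfacet
 facet normal 0.155 0.981 -0.112
  outer loop
   vertex 0.4 4.6 1.6
   vertex 3.4 4.4 4.0
   vertex 5.6 3.8 1.8
  endloop
 endfacet
 facet normal -0.863 -0.332 0.382
  outer loop
   vertex 0.4 4.6 1.6
   vertex 0.2 4.2 0.8
   vertex 2.4 4.0 5.6
  endloop
 endfacet
 facet normal -0.087 0.978 0.190
  outer loop
   vertex 0.4 4.6 1.6
   vertex 2.4 4.0 5.6
   vertex 3.4 4.4 4.0
  endloop
 endfacet
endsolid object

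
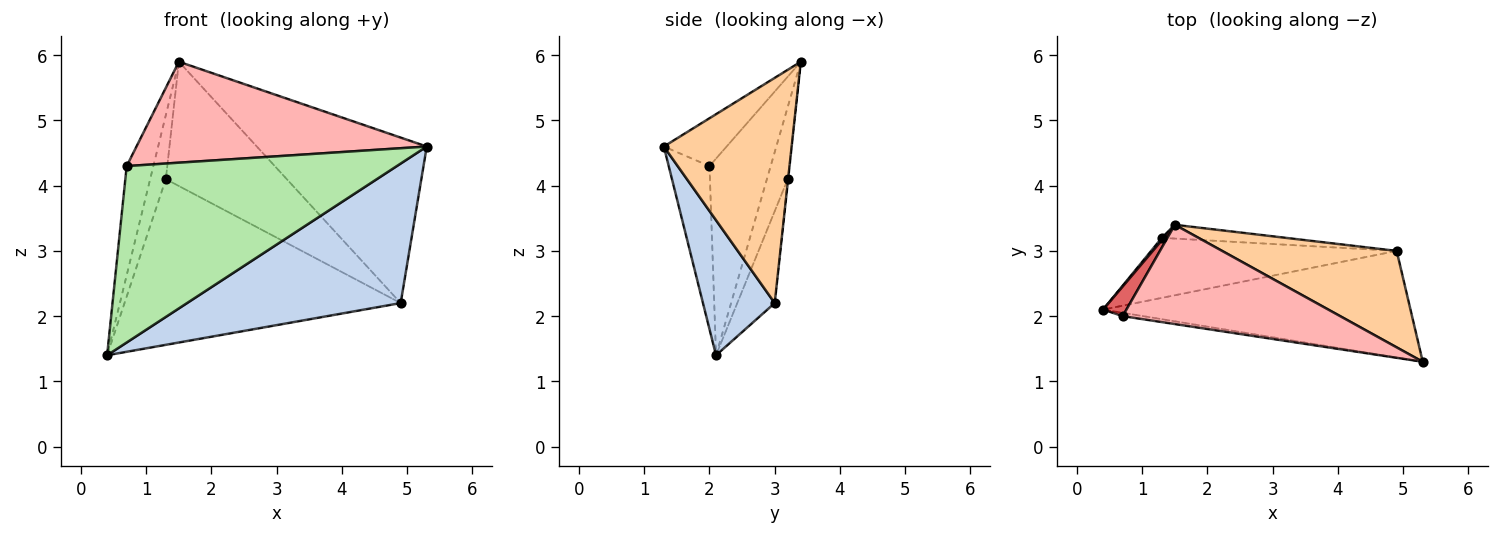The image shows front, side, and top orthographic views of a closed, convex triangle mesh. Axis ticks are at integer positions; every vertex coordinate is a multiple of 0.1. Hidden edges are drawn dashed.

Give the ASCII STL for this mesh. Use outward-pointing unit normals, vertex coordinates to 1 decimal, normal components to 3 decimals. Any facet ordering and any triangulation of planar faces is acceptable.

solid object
 facet normal -0.800 0.600 0.022
  outer loop
   vertex 1.3 3.2 4.1
   vertex 0.4 2.1 1.4
   vertex 1.5 3.4 5.9
  endloop
 endfacet
 facet normal 0.258 -0.768 -0.587
  outer loop
   vertex 4.9 3.0 2.2
   vertex 5.3 1.3 4.6
   vertex 0.4 2.1 1.4
  endloop
 endfacet
 facet normal -0.126 0.933 -0.338
  outer loop
   vertex 4.9 3.0 2.2
   vertex 0.4 2.1 1.4
   vertex 1.3 3.2 4.1
  endloop
 endfacet
 facet normal 0.545 0.724 0.422
  outer loop
   vertex 4.9 3.0 2.2
   vertex 1.5 3.4 5.9
   vertex 5.3 1.3 4.6
  endloop
 endfacet
 facet normal -0.003 0.994 -0.110
  outer loop
   vertex 4.9 3.0 2.2
   vertex 1.3 3.2 4.1
   vertex 1.5 3.4 5.9
  endloop
 endfacet
 facet normal -0.149 -0.989 -0.019
  outer loop
   vertex 0.7 2.0 4.3
   vertex 0.4 2.1 1.4
   vertex 5.3 1.3 4.6
  endloop
 endfacet
 facet normal -0.911 0.397 0.108
  outer loop
   vertex 0.7 2.0 4.3
   vertex 1.5 3.4 5.9
   vertex 0.4 2.1 1.4
  endloop
 endfacet
 facet normal -0.152 -0.705 0.693
  outer loop
   vertex 0.7 2.0 4.3
   vertex 5.3 1.3 4.6
   vertex 1.5 3.4 5.9
  endloop
 endfacet
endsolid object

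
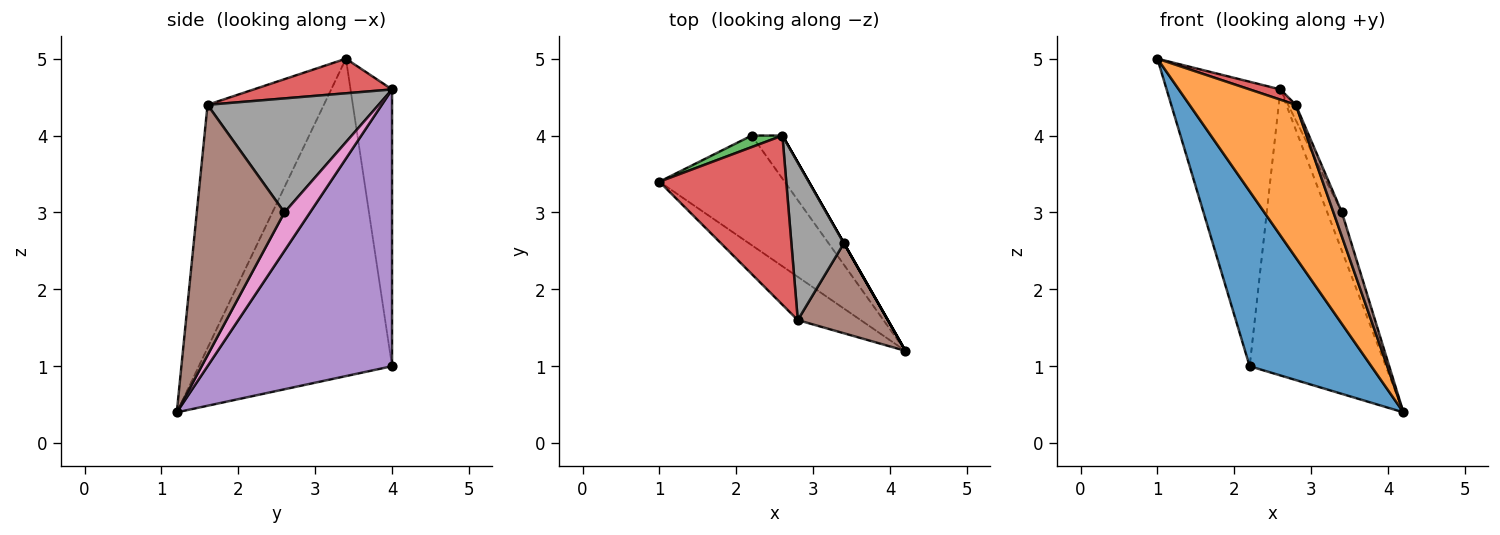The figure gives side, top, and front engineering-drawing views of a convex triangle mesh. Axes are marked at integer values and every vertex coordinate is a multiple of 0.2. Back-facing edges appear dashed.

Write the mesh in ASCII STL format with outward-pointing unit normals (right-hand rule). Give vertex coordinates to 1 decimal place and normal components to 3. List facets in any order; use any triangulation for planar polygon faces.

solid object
 facet normal -0.803 -0.505 -0.317
  outer loop
   vertex 2.2 4.0 1.0
   vertex 4.2 1.2 0.4
   vertex 1.0 3.4 5.0
  endloop
 endfacet
 facet normal -0.725 -0.663 -0.188
  outer loop
   vertex 2.8 1.6 4.4
   vertex 1.0 3.4 5.0
   vertex 4.2 1.2 0.4
  endloop
 endfacet
 facet normal -0.343 0.939 0.038
  outer loop
   vertex 2.6 4.0 4.6
   vertex 2.2 4.0 1.0
   vertex 1.0 3.4 5.0
  endloop
 endfacet
 facet normal 0.263 -0.058 0.963
  outer loop
   vertex 2.6 4.0 4.6
   vertex 1.0 3.4 5.0
   vertex 2.8 1.6 4.4
  endloop
 endfacet
 facet normal 0.801 0.591 -0.089
  outer loop
   vertex 2.6 4.0 4.6
   vertex 4.2 1.2 0.4
   vertex 2.2 4.0 1.0
  endloop
 endfacet
 facet normal 0.937 -0.090 0.337
  outer loop
   vertex 3.4 2.6 3.0
   vertex 2.8 1.6 4.4
   vertex 4.2 1.2 0.4
  endloop
 endfacet
 facet normal 0.868 0.496 0.000
  outer loop
   vertex 3.4 2.6 3.0
   vertex 4.2 1.2 0.4
   vertex 2.6 4.0 4.6
  endloop
 endfacet
 facet normal 0.908 0.041 0.418
  outer loop
   vertex 3.4 2.6 3.0
   vertex 2.6 4.0 4.6
   vertex 2.8 1.6 4.4
  endloop
 endfacet
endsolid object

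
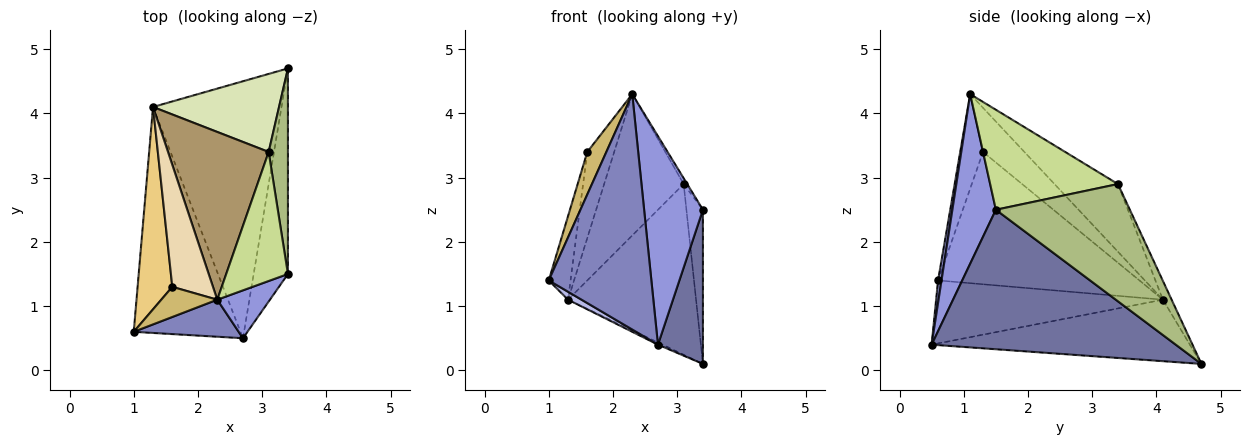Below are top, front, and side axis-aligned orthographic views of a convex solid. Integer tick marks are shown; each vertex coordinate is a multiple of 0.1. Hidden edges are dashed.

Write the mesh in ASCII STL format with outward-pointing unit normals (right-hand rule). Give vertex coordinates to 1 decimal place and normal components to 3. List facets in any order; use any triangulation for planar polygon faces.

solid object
 facet normal 0.956 -0.176 -0.235
  outer loop
   vertex 2.7 0.5 0.4
   vertex 3.4 4.7 0.1
   vertex 3.4 1.5 2.5
  endloop
 endfacet
 facet normal 0.033 -0.987 0.155
  outer loop
   vertex 2.3 1.1 4.3
   vertex 1.0 0.6 1.4
   vertex 2.7 0.5 0.4
  endloop
 endfacet
 facet normal 0.585 -0.791 0.182
  outer loop
   vertex 2.3 1.1 4.3
   vertex 2.7 0.5 0.4
   vertex 3.4 1.5 2.5
  endloop
 endfacet
 facet normal -0.508 -0.030 -0.861
  outer loop
   vertex 1.3 4.1 1.1
   vertex 2.7 0.5 0.4
   vertex 1.0 0.6 1.4
  endloop
 endfacet
 facet normal -0.432 0.008 -0.902
  outer loop
   vertex 1.3 4.1 1.1
   vertex 3.4 4.7 0.1
   vertex 2.7 0.5 0.4
  endloop
 endfacet
 facet normal 0.980 0.121 0.161
  outer loop
   vertex 3.1 3.4 2.9
   vertex 3.4 1.5 2.5
   vertex 3.4 4.7 0.1
  endloop
 endfacet
 facet normal 0.851 0.024 0.525
  outer loop
   vertex 3.1 3.4 2.9
   vertex 2.3 1.1 4.3
   vertex 3.4 1.5 2.5
  endloop
 endfacet
 facet normal -0.062 0.908 0.415
  outer loop
   vertex 3.1 3.4 2.9
   vertex 3.4 4.7 0.1
   vertex 1.3 4.1 1.1
  endloop
 endfacet
 facet normal -0.457 0.573 0.680
  outer loop
   vertex 3.1 3.4 2.9
   vertex 1.3 4.1 1.1
   vertex 2.3 1.1 4.3
  endloop
 endfacet
 facet normal -0.699 -0.583 0.414
  outer loop
   vertex 1.6 1.3 3.4
   vertex 1.0 0.6 1.4
   vertex 2.3 1.1 4.3
  endloop
 endfacet
 facet normal -0.962 0.104 0.252
  outer loop
   vertex 1.6 1.3 3.4
   vertex 1.3 4.1 1.1
   vertex 1.0 0.6 1.4
  endloop
 endfacet
 facet normal -0.663 0.431 0.612
  outer loop
   vertex 1.6 1.3 3.4
   vertex 2.3 1.1 4.3
   vertex 1.3 4.1 1.1
  endloop
 endfacet
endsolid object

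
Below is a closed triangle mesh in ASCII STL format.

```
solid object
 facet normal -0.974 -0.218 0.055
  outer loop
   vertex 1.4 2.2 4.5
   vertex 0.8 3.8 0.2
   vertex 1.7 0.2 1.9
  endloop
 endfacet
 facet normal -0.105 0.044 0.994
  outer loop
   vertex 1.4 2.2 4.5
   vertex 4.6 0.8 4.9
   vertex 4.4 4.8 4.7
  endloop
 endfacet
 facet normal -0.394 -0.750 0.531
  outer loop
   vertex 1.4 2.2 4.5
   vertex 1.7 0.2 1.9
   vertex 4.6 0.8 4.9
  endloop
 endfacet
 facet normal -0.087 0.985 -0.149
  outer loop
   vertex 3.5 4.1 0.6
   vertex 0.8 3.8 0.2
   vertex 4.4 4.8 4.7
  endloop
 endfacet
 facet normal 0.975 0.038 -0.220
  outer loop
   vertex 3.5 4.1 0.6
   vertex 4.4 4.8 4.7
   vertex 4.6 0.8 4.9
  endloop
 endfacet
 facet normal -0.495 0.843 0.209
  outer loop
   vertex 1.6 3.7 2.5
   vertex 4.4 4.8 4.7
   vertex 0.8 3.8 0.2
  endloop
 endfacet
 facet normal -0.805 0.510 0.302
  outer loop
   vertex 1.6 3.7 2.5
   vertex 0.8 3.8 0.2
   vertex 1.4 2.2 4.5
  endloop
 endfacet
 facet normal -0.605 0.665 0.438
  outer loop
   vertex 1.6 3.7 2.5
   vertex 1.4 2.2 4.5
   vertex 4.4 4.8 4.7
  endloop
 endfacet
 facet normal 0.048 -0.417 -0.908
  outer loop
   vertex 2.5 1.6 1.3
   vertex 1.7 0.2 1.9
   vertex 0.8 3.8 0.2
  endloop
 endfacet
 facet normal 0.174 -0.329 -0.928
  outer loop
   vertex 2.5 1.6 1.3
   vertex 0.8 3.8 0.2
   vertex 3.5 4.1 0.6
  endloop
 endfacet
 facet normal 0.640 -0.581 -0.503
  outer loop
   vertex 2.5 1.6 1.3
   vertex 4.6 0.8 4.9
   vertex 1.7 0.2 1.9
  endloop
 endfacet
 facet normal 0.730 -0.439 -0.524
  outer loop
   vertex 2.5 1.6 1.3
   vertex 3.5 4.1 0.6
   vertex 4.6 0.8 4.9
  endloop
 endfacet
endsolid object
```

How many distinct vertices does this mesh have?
8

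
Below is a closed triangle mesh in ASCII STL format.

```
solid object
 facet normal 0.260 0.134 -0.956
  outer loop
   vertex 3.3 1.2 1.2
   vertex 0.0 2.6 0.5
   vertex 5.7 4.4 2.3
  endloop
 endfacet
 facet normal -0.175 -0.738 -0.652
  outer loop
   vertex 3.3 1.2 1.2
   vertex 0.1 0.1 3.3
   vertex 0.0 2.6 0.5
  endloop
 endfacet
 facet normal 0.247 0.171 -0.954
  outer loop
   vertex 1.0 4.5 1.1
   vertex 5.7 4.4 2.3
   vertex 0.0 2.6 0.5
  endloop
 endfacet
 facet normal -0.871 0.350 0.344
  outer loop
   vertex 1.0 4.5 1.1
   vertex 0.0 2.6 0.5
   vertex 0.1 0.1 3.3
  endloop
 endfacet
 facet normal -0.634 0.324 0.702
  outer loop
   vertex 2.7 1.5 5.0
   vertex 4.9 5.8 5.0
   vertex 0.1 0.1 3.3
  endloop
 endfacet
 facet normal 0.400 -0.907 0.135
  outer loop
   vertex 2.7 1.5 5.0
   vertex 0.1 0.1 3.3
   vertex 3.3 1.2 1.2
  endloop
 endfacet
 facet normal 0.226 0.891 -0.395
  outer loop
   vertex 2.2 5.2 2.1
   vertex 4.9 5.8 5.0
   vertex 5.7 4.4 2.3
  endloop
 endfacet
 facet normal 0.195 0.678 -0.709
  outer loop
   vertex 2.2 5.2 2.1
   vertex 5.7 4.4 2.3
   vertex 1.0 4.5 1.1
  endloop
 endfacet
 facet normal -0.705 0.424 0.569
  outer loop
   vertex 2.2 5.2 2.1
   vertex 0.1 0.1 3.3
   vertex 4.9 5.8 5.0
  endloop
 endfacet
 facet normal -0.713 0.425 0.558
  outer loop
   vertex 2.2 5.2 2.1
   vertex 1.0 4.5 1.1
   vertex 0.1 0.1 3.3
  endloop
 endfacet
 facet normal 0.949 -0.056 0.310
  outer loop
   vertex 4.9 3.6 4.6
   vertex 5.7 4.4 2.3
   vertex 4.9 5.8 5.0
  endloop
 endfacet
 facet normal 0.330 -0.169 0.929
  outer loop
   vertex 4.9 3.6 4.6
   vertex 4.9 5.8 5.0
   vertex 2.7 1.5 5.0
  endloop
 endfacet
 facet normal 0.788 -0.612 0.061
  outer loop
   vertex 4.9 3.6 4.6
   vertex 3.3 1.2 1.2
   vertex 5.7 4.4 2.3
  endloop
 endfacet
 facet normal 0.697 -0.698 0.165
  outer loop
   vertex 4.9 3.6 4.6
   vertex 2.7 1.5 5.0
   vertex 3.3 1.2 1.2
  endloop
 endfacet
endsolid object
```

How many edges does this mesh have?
21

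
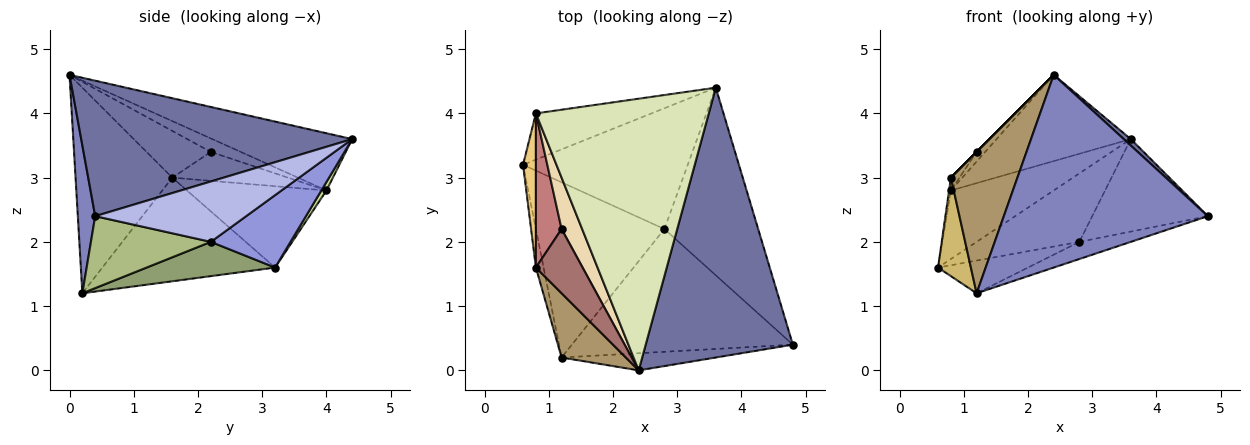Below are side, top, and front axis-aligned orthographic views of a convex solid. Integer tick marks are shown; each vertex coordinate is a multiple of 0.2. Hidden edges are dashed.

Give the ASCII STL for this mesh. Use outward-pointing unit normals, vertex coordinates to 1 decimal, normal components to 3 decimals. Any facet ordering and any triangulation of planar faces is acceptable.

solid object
 facet normal 0.677 -0.018 0.736
  outer loop
   vertex 2.4 0.0 4.6
   vertex 4.8 0.4 2.4
   vertex 3.6 4.4 3.6
  endloop
 endfacet
 facet normal 0.085 -0.993 -0.088
  outer loop
   vertex 1.2 0.2 1.2
   vertex 4.8 0.4 2.4
   vertex 2.4 0.0 4.6
  endloop
 endfacet
 facet normal 0.357 0.461 -0.812
  outer loop
   vertex 2.8 2.2 2.0
   vertex 0.6 3.2 1.6
   vertex 3.6 4.4 3.6
  endloop
 endfacet
 facet normal 0.500 0.383 -0.777
  outer loop
   vertex 2.8 2.2 2.0
   vertex 3.6 4.4 3.6
   vertex 4.8 0.4 2.4
  endloop
 endfacet
 facet normal 0.254 0.177 -0.951
  outer loop
   vertex 2.8 2.2 2.0
   vertex 1.2 0.2 1.2
   vertex 0.6 3.2 1.6
  endloop
 endfacet
 facet normal 0.307 0.132 -0.943
  outer loop
   vertex 2.8 2.2 2.0
   vertex 4.8 0.4 2.4
   vertex 1.2 0.2 1.2
  endloop
 endfacet
 facet normal 0.041 0.828 -0.559
  outer loop
   vertex 0.8 4.0 2.8
   vertex 3.6 4.4 3.6
   vertex 0.6 3.2 1.6
  endloop
 endfacet
 facet normal -0.301 0.289 0.909
  outer loop
   vertex 0.8 4.0 2.8
   vertex 2.4 0.0 4.6
   vertex 3.6 4.4 3.6
  endloop
 endfacet
 facet normal -0.798 -0.549 0.249
  outer loop
   vertex 0.8 1.6 3.0
   vertex 1.2 0.2 1.2
   vertex 2.4 0.0 4.6
  endloop
 endfacet
 facet normal -0.980 -0.186 -0.073
  outer loop
   vertex 0.8 1.6 3.0
   vertex 0.6 3.2 1.6
   vertex 1.2 0.2 1.2
  endloop
 endfacet
 facet normal -0.988 0.013 0.156
  outer loop
   vertex 0.8 1.6 3.0
   vertex 0.8 4.0 2.8
   vertex 0.6 3.2 1.6
  endloop
 endfacet
 facet normal -0.542 0.155 0.826
  outer loop
   vertex 1.2 2.2 3.4
   vertex 2.4 0.0 4.6
   vertex 0.8 4.0 2.8
  endloop
 endfacet
 facet normal -0.707 0.000 0.707
  outer loop
   vertex 1.2 2.2 3.4
   vertex 0.8 1.6 3.0
   vertex 2.4 0.0 4.6
  endloop
 endfacet
 facet normal -0.746 0.055 0.663
  outer loop
   vertex 1.2 2.2 3.4
   vertex 0.8 4.0 2.8
   vertex 0.8 1.6 3.0
  endloop
 endfacet
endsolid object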